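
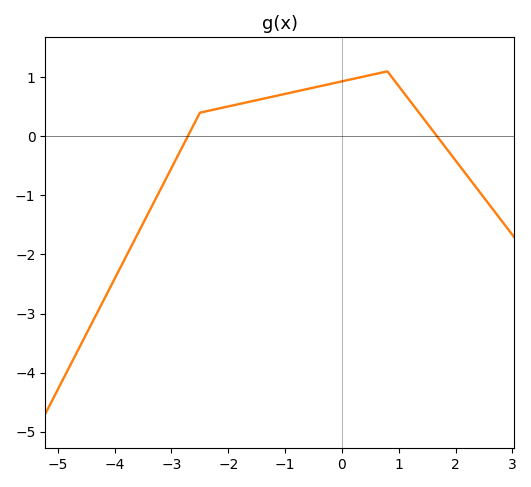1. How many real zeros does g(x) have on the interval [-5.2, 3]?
2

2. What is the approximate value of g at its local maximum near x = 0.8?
1.1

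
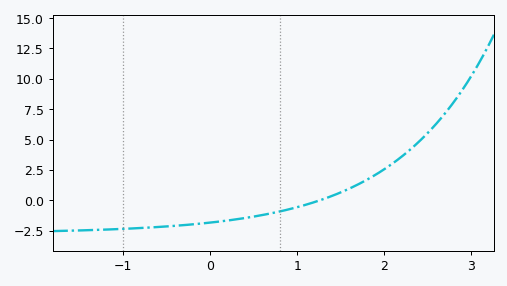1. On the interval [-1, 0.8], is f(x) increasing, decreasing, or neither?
increasing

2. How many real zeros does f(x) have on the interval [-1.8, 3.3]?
1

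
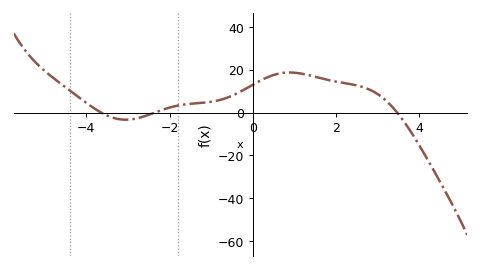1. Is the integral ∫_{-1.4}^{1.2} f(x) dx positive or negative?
positive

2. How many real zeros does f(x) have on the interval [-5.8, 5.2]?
3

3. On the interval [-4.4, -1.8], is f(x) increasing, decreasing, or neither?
neither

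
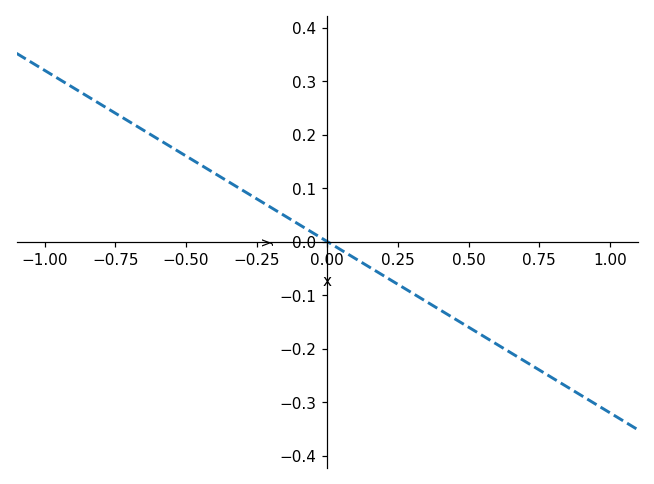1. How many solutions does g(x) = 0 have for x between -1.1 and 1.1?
1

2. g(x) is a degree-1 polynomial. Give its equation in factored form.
y = -0.32(x - 0)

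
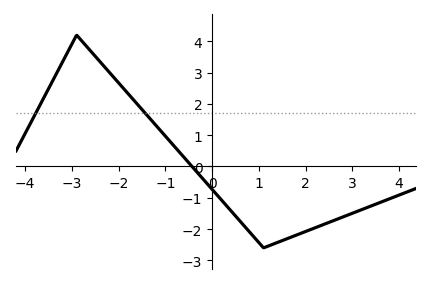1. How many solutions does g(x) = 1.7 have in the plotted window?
2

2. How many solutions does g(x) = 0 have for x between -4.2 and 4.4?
1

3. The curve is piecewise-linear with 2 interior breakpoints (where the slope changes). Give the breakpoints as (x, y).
(-2.9, 4.2); (1.1, -2.6)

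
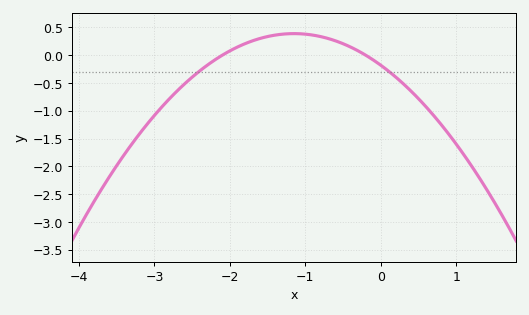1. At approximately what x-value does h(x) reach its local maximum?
-1.15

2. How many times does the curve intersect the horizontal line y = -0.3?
2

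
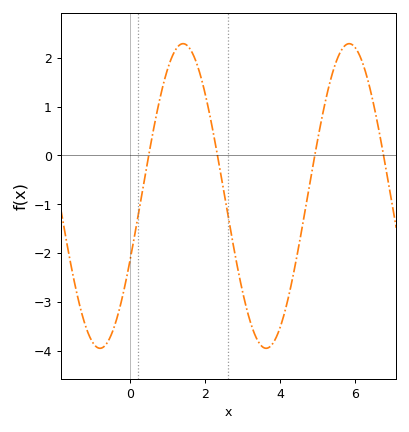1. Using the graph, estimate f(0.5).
0.03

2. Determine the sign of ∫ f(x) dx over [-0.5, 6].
negative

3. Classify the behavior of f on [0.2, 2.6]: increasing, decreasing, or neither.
neither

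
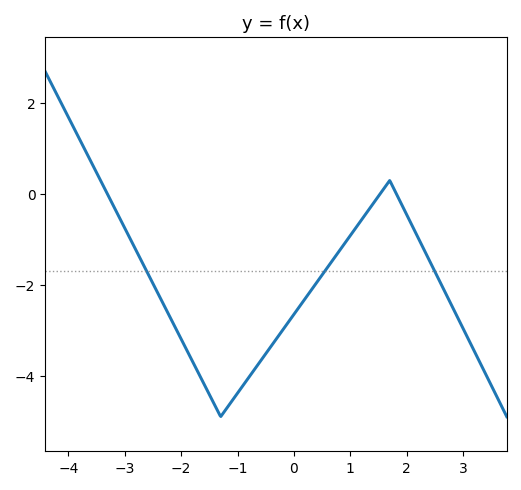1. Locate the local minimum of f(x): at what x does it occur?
-1.3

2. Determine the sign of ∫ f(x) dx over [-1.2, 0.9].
negative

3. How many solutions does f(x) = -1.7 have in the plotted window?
3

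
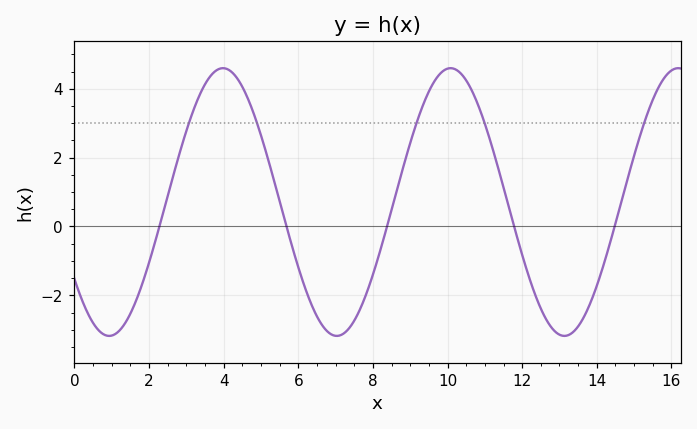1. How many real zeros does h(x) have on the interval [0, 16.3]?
5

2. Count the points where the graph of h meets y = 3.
5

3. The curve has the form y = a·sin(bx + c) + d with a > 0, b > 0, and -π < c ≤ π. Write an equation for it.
y = 3.89sin(1x - 2.5) + 0.71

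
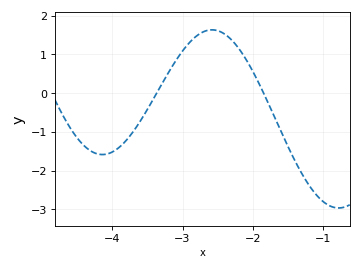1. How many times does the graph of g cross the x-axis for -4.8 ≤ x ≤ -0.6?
2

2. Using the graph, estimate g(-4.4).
-1.4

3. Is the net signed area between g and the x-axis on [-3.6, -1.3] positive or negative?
positive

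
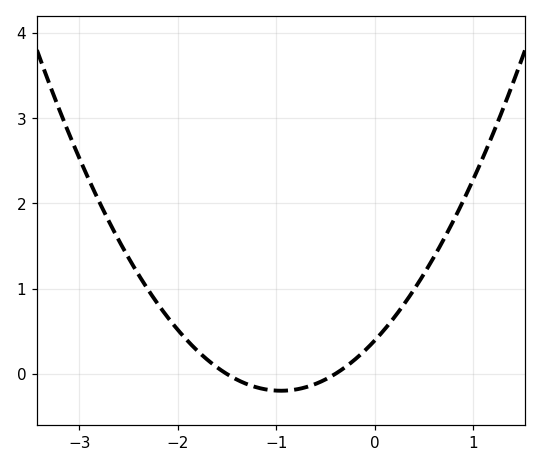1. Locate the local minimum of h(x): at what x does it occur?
-0.95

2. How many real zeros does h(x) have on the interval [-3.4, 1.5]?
2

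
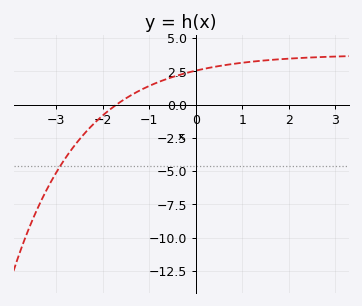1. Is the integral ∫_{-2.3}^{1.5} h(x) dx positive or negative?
positive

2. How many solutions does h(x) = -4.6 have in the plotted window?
1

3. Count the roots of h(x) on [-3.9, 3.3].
1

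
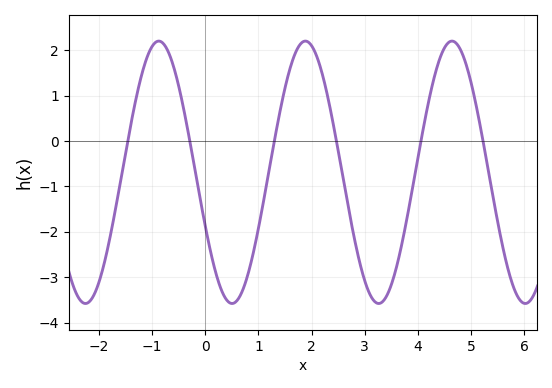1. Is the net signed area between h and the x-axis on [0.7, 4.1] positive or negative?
negative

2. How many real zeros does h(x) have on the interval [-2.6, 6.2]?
6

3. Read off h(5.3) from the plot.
-0.5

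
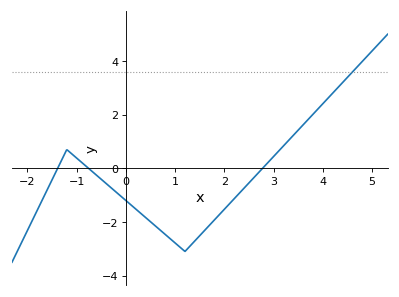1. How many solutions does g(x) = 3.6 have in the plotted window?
1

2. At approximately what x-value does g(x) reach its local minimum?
1.2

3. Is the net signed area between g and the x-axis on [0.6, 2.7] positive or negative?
negative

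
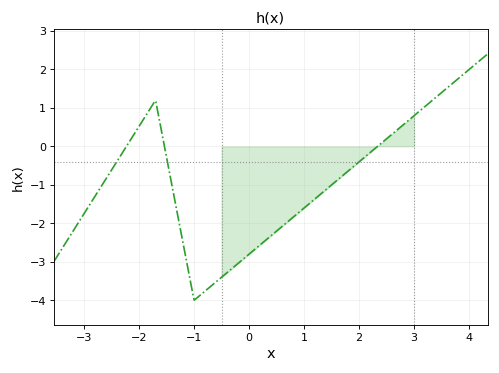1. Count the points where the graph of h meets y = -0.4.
3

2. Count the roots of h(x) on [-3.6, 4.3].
3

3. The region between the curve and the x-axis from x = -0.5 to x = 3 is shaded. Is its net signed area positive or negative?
negative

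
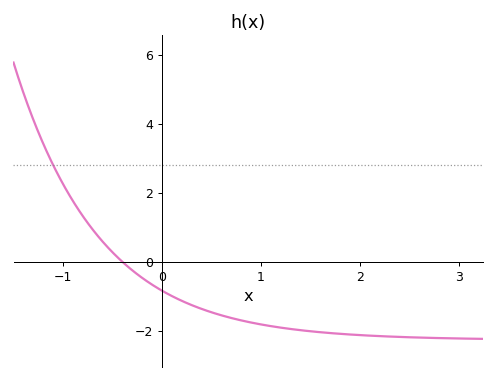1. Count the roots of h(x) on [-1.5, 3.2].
1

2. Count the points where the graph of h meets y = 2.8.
1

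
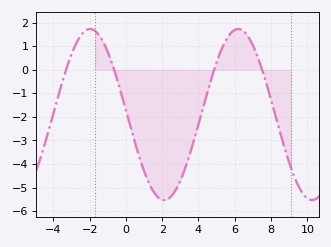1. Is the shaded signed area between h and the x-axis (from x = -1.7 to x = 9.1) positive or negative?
negative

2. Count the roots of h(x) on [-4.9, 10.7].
4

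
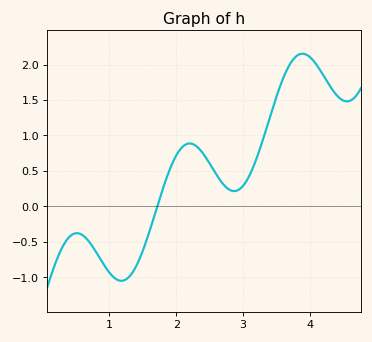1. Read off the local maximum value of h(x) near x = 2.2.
0.9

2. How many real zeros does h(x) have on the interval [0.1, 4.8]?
1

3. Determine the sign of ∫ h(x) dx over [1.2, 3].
positive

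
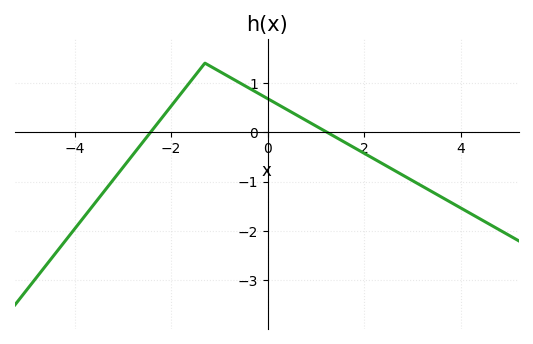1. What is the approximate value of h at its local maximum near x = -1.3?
1.4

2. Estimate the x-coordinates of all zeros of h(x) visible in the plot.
-2.4, 1.2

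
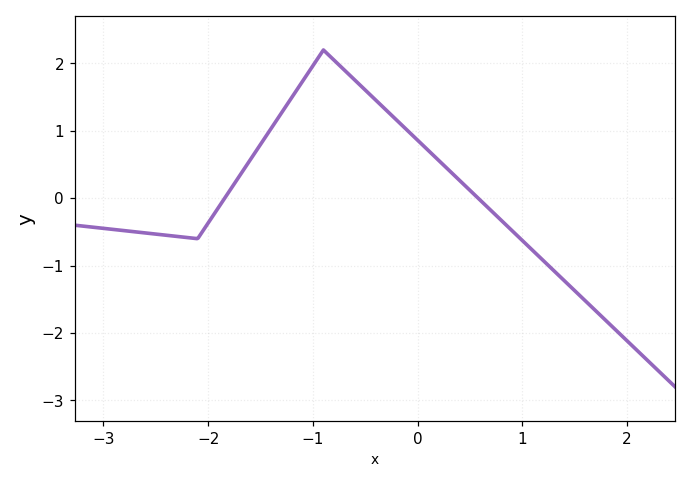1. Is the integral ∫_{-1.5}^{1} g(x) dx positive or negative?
positive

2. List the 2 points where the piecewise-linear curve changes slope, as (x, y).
(-2.1, -0.6); (-0.9, 2.2)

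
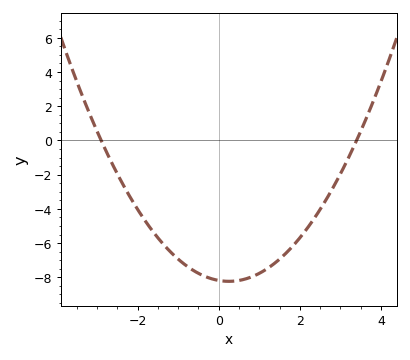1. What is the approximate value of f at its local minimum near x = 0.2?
-8.24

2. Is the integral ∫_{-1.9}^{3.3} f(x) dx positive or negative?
negative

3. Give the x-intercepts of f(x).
-2.9, 3.4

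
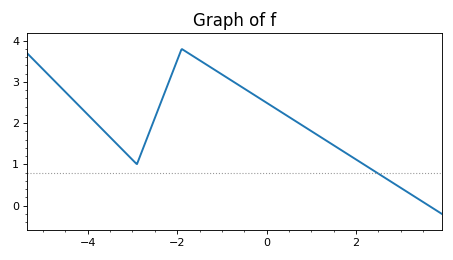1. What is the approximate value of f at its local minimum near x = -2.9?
1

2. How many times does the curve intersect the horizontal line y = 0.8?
1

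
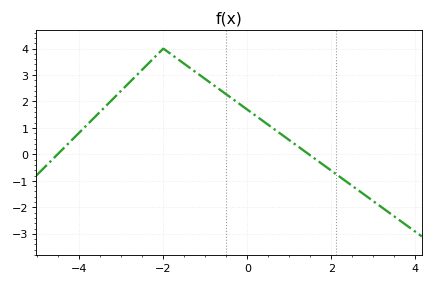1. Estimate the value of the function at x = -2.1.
3.84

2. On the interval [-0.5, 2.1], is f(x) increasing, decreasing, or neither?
decreasing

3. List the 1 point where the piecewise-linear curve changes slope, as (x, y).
(-2, 4)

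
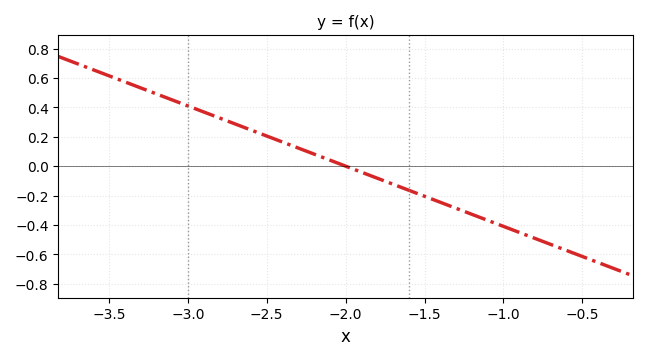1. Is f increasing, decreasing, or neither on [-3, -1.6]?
decreasing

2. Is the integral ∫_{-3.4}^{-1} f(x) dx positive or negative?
positive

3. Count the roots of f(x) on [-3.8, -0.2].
1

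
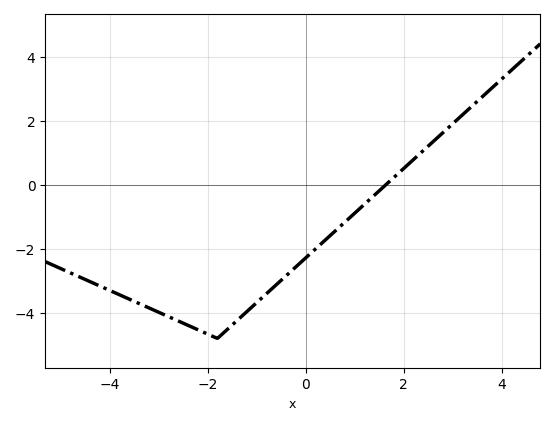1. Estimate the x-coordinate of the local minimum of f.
-1.8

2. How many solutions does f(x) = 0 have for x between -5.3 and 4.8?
1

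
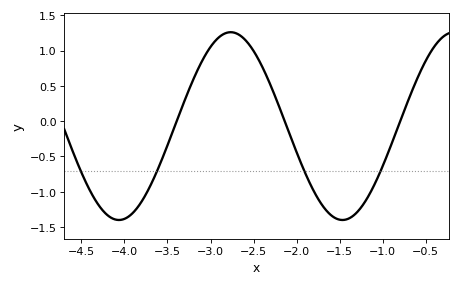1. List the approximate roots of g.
-3.4, -2.1, -0.8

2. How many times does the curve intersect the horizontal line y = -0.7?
4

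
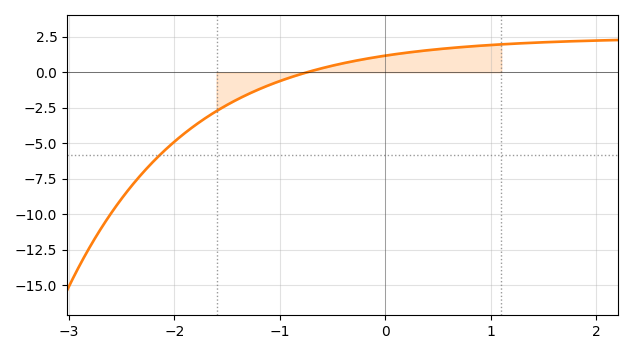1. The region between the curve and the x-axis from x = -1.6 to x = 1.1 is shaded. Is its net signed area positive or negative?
positive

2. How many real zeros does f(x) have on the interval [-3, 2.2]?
1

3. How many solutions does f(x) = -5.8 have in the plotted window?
1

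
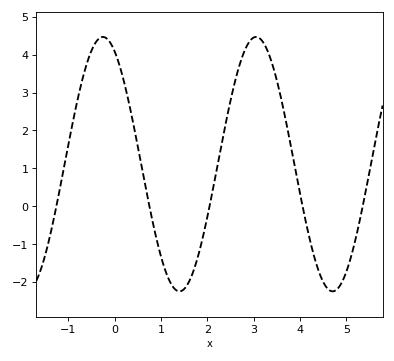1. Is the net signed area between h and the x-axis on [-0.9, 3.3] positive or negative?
positive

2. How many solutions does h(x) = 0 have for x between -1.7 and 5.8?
5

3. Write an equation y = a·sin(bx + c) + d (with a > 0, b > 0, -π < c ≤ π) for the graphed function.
y = 3.36sin(1.9x + 2.1) + 1.11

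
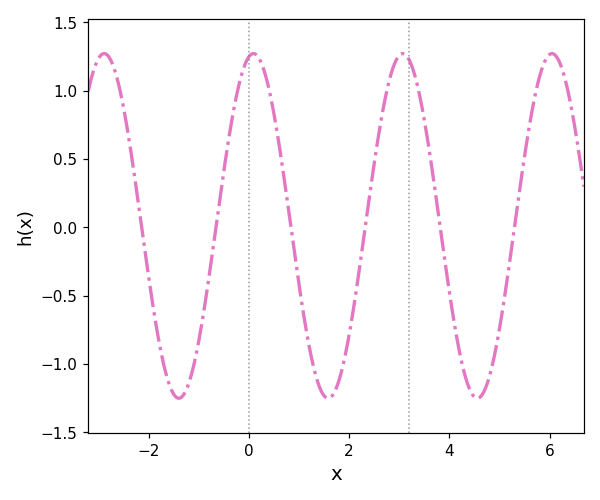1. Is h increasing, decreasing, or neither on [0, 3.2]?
neither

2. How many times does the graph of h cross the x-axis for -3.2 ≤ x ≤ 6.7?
6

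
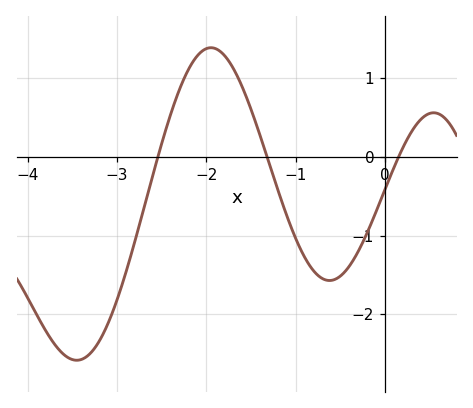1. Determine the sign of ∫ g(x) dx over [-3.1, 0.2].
negative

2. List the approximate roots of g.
-2.54, -1.32, 0.153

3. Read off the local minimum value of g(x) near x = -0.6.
-1.57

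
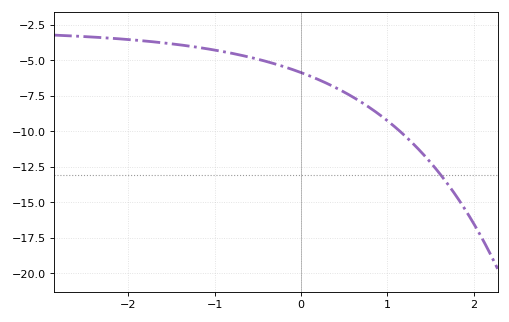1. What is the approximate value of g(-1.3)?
-4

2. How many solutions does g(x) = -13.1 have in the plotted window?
1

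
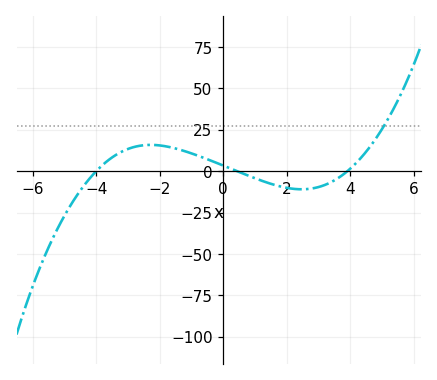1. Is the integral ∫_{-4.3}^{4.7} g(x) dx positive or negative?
positive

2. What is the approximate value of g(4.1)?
3.4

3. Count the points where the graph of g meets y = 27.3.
1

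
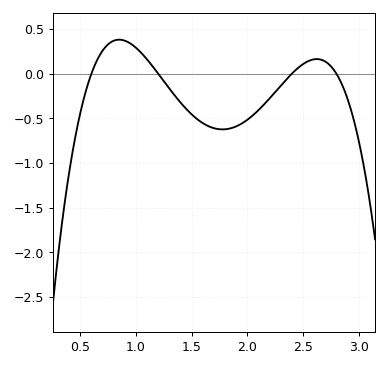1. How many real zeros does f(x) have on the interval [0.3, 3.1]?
4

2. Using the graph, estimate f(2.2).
-0.3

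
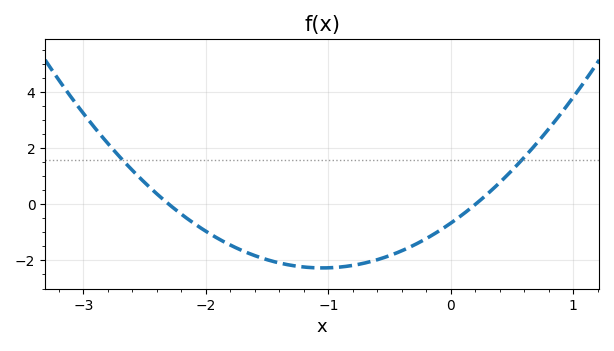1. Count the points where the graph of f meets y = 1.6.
2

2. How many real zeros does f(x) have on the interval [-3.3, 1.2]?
2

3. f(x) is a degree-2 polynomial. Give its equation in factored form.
y = 1.45(x + 2.3)(x - 0.2)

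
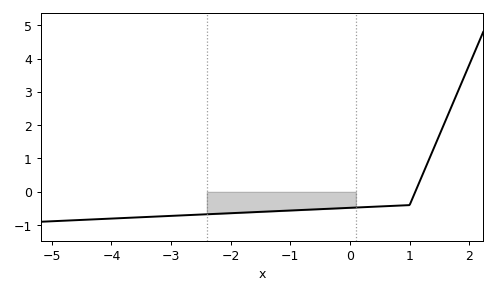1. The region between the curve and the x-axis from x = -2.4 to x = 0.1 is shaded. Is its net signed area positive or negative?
negative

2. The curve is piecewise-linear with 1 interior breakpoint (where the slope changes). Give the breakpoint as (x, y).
(1, -0.4)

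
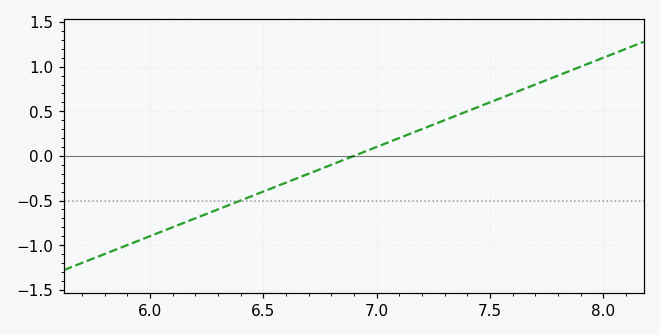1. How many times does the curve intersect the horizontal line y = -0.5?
1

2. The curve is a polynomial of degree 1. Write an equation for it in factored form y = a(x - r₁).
y = 1(x - 6.9)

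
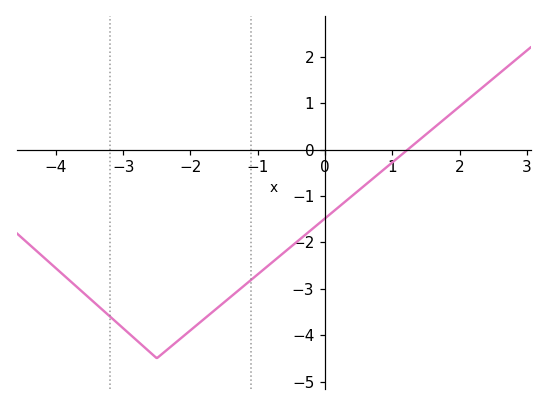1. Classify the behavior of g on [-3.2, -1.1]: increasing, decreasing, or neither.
neither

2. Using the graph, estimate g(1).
-0.277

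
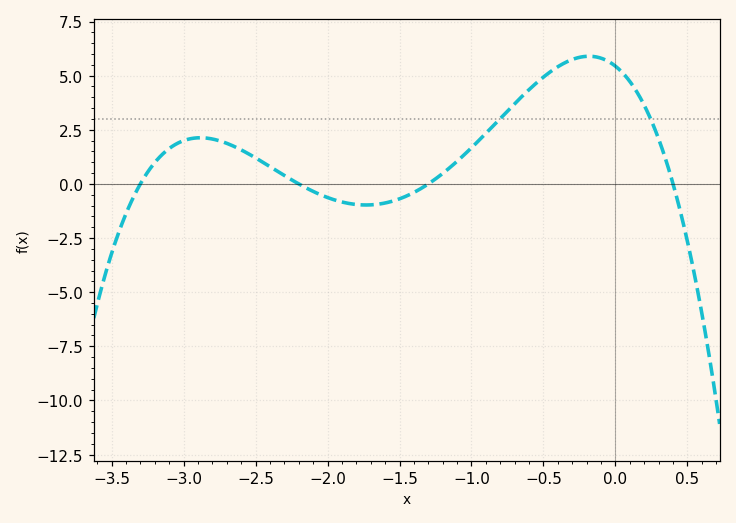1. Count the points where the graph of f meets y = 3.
2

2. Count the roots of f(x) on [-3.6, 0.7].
4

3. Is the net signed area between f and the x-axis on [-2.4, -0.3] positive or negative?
positive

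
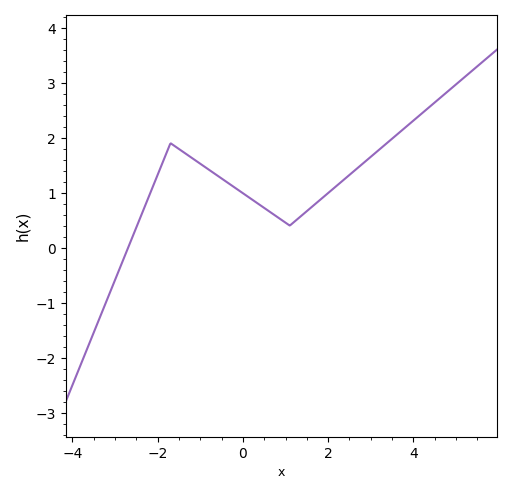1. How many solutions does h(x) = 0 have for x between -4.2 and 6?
1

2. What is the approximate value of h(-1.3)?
1.69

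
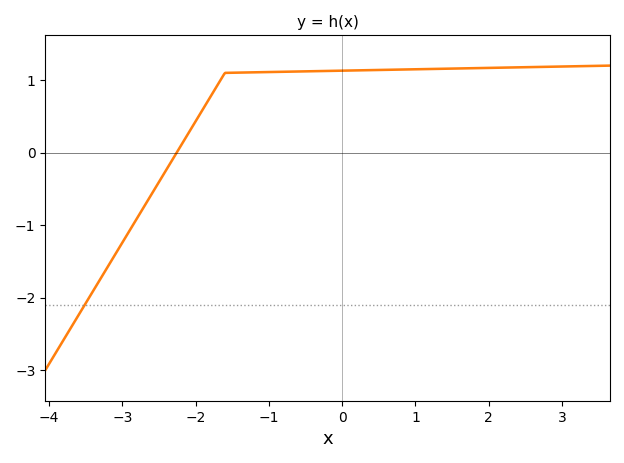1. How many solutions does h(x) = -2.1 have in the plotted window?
1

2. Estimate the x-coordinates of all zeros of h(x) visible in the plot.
-2.2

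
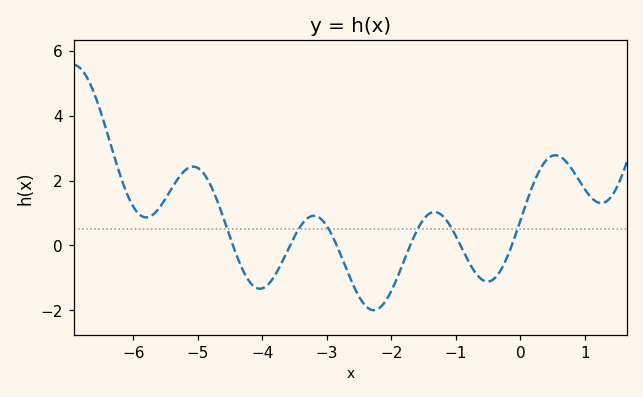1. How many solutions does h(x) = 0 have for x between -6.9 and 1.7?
6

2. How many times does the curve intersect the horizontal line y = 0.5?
6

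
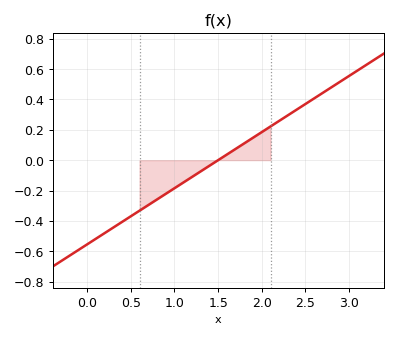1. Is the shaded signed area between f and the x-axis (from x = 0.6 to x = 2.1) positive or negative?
negative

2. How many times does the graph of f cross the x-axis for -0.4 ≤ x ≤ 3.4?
1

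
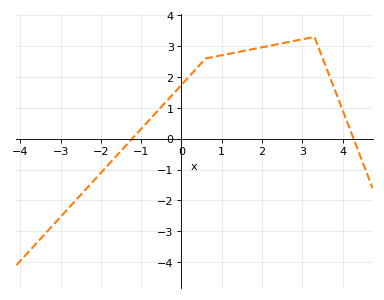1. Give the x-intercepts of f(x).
-1.22, 4.27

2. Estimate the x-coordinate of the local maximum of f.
3.3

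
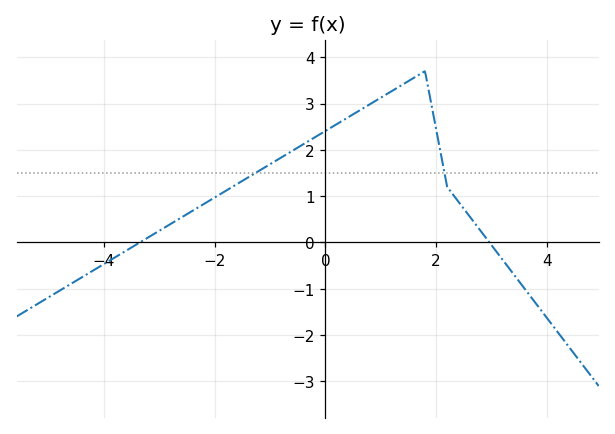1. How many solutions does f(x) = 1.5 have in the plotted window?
2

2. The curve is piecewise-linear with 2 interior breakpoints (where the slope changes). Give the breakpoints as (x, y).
(1.8, 3.7); (2.2, 1.2)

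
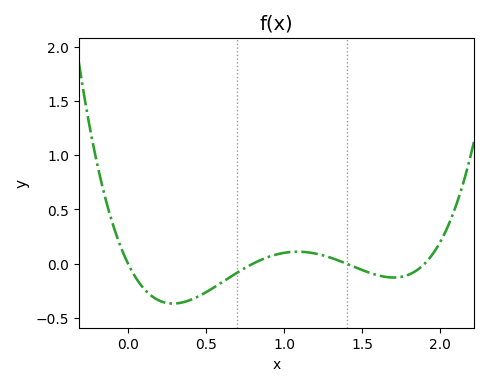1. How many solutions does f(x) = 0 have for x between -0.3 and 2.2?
4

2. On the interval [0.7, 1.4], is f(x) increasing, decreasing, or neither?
neither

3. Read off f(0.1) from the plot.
-0.25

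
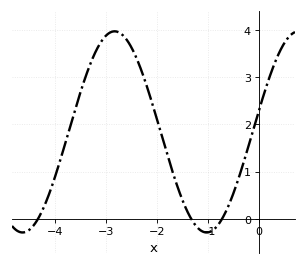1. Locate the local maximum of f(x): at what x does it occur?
-2.82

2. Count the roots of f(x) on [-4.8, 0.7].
3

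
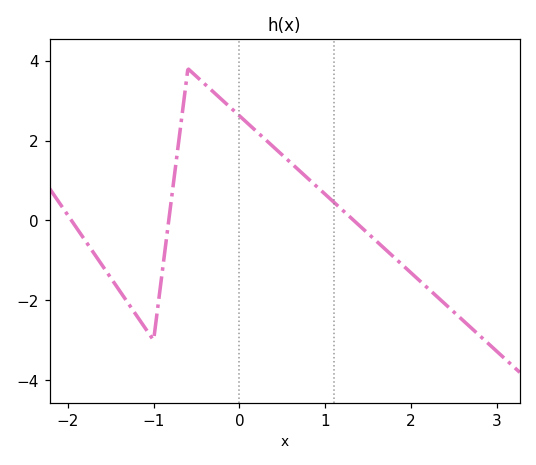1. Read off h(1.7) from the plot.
-0.8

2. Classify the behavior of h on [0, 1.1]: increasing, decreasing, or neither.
decreasing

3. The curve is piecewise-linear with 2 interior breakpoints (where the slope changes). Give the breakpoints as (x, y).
(-1, -3); (-0.6, 3.8)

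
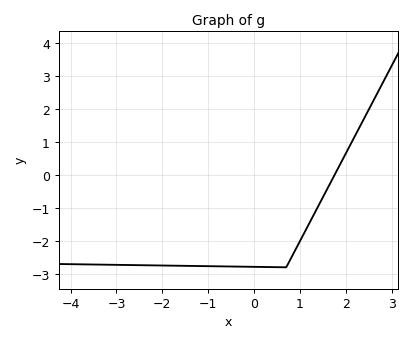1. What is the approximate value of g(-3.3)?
-2.7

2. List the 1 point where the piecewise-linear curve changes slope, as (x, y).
(0.7, -2.8)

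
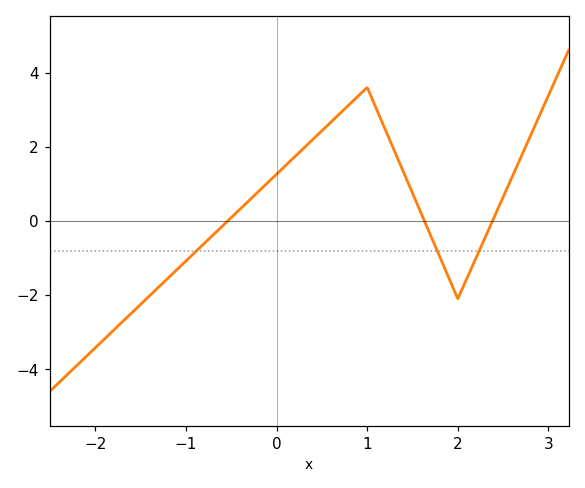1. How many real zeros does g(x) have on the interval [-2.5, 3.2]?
3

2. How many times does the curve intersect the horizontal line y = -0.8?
3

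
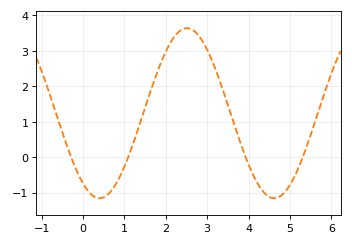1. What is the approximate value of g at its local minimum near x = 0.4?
-1.2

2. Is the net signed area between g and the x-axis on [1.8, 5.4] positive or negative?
positive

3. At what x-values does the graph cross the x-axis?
-0.3, 1.1, 3.9, 5.3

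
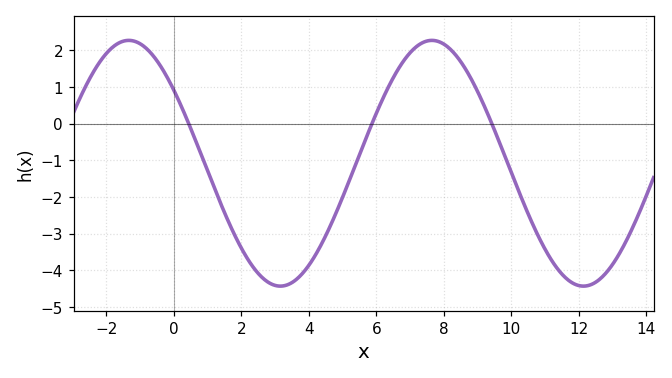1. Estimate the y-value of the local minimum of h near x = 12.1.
-4.43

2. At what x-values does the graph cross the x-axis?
0.446, 5.87, 9.42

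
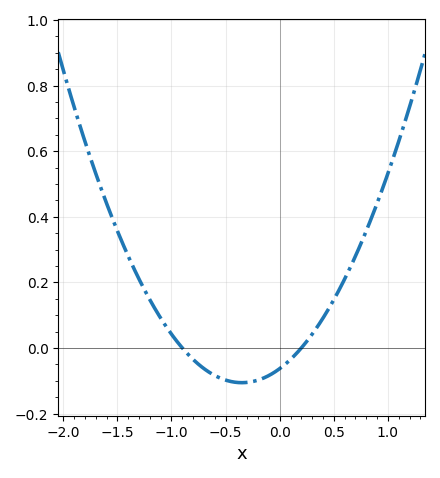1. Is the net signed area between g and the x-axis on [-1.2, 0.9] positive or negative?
positive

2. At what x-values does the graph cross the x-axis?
-0.9, 0.2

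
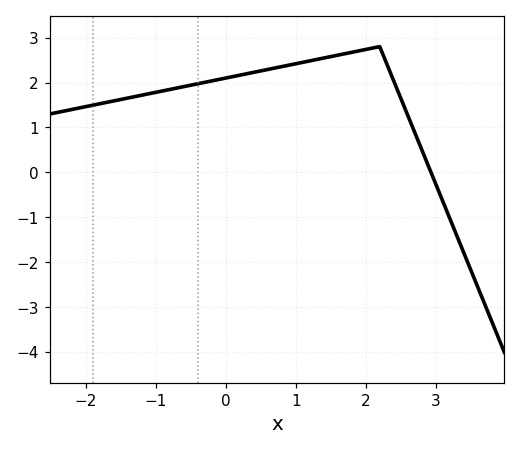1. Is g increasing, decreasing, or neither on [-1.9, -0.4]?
increasing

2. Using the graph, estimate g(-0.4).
1.97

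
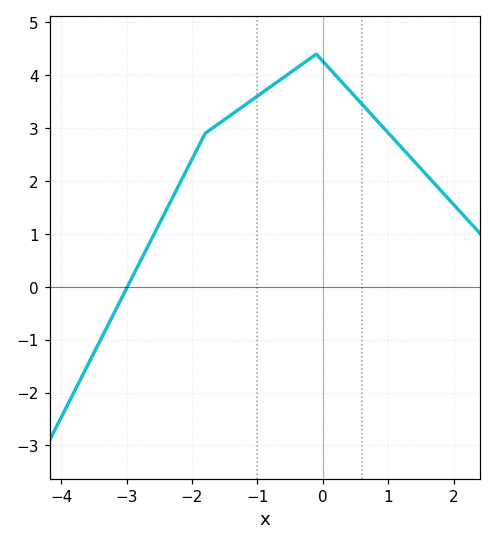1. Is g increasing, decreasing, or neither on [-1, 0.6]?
neither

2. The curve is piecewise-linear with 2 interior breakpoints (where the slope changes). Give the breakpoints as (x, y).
(-1.8, 2.9); (-0.1, 4.4)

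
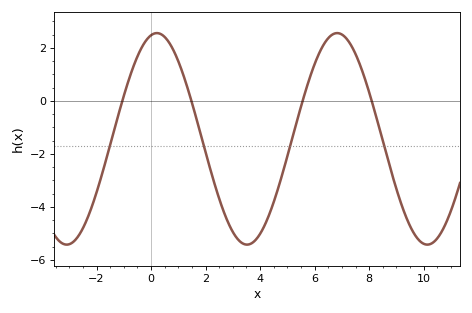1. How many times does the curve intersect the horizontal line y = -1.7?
4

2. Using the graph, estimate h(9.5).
-4.72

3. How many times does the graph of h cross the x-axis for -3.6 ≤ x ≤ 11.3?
4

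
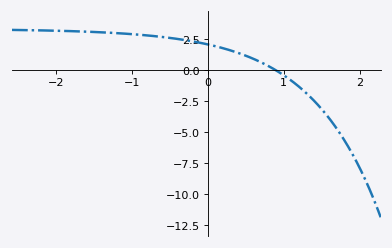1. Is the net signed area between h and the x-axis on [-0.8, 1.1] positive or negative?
positive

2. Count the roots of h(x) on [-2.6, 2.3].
1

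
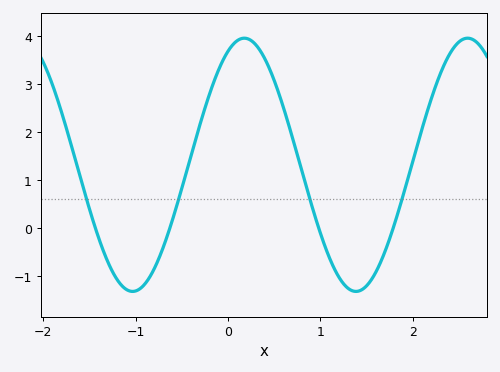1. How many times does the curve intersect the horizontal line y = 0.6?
4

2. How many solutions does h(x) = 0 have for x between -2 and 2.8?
4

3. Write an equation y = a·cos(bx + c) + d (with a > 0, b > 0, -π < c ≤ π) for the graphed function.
y = 2.64cos(2.6x - 0.46) + 1.32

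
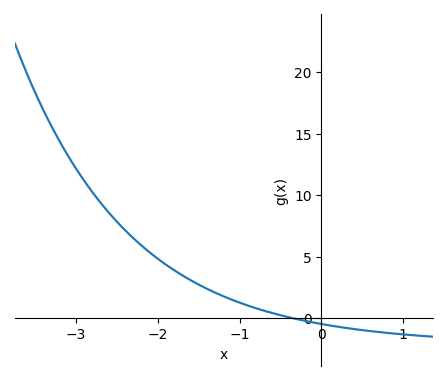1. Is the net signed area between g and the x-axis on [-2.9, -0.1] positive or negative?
positive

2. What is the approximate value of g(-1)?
1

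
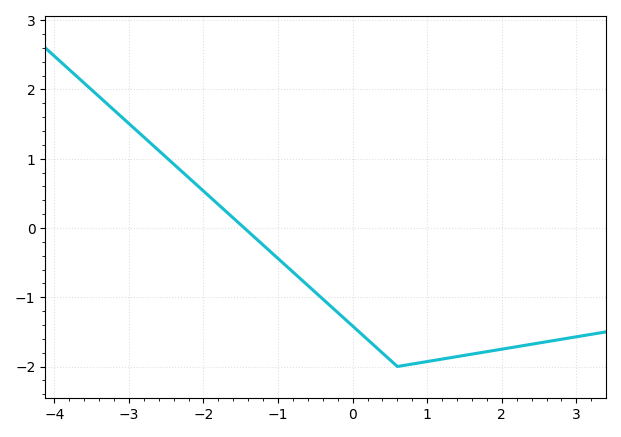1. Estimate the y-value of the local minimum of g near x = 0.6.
-2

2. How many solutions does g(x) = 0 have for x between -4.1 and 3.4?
1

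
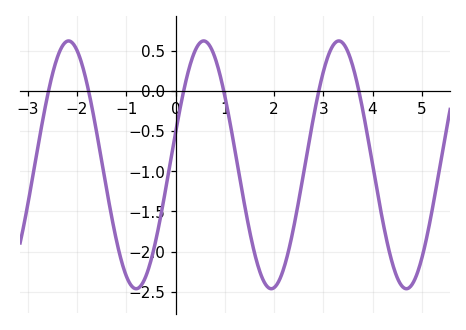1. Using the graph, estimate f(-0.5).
-2.1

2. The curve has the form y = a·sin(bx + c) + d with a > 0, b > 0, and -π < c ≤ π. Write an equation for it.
y = 1.54sin(2.3x + 0.26) - 0.92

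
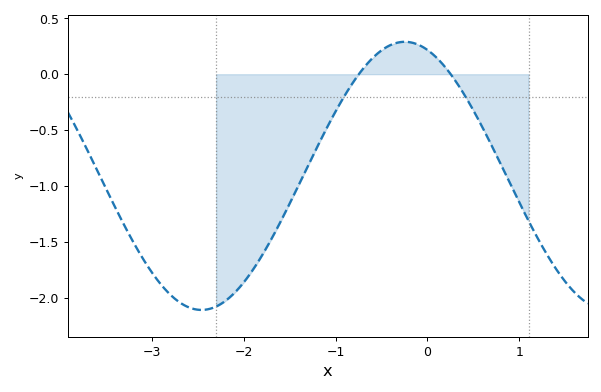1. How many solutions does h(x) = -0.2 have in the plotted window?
2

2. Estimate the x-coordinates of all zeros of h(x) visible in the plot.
-0.747, 0.253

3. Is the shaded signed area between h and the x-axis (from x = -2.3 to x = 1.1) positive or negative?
negative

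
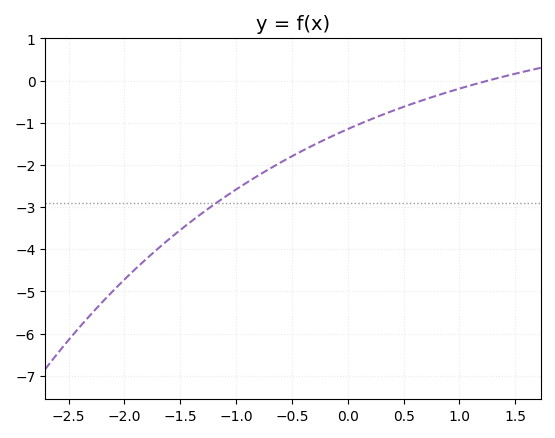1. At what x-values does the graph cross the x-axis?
1.3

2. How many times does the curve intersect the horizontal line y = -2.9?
1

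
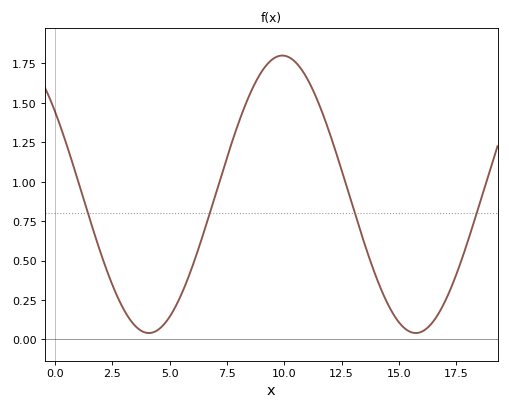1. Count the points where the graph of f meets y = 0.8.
4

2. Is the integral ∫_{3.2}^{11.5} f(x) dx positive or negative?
positive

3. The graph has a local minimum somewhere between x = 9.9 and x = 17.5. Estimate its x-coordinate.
15.5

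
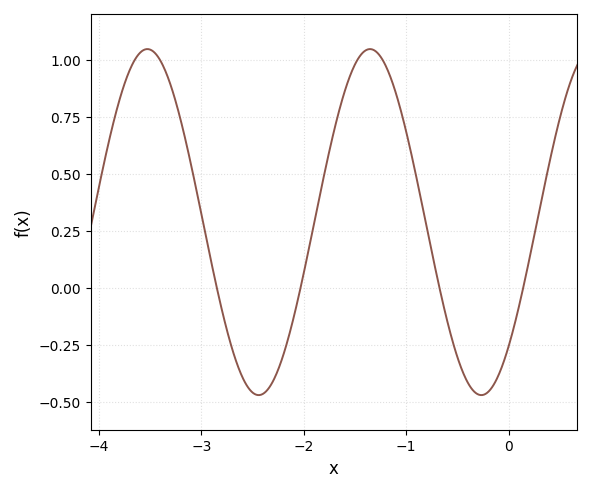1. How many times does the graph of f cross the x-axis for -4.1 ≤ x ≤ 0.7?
4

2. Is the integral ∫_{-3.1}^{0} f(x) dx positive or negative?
positive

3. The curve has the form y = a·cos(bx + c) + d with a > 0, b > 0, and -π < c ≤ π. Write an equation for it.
y = 0.76cos(2.89x - 2.37) + 0.29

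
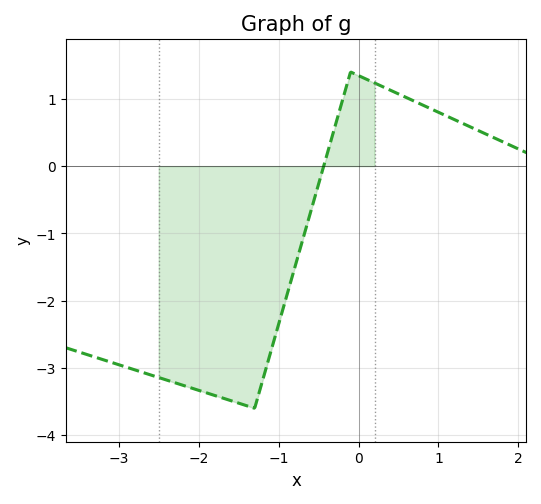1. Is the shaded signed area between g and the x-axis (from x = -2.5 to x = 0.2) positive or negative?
negative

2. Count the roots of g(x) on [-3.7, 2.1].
1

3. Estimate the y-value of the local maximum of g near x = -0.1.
1.4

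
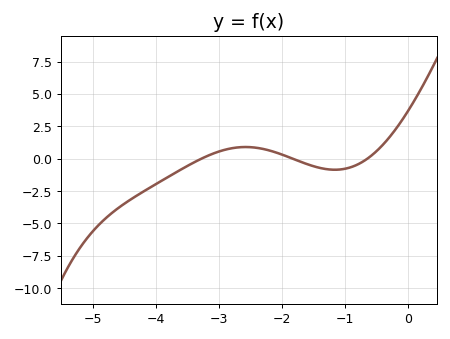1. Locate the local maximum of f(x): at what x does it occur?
-2.58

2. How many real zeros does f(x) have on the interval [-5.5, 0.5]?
3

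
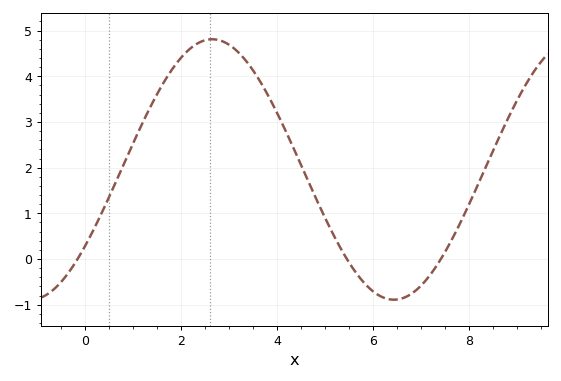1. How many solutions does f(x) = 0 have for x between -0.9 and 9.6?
3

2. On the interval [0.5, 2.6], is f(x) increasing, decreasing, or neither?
increasing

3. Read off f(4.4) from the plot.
2.3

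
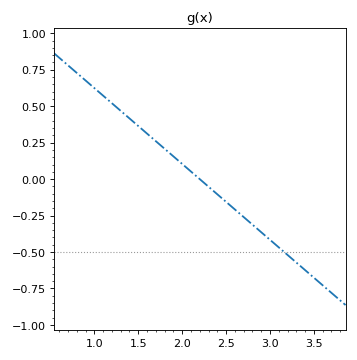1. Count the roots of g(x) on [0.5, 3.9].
1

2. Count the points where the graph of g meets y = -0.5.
1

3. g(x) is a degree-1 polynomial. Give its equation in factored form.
y = -0.52(x - 2.2)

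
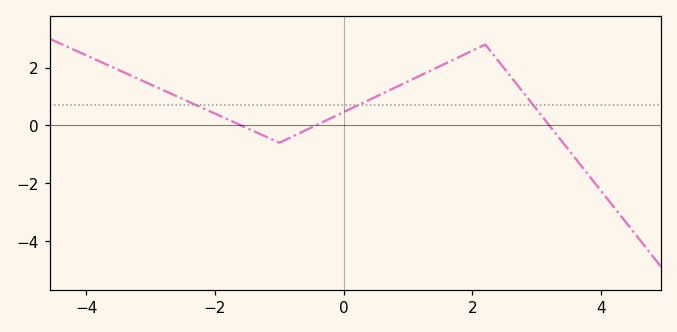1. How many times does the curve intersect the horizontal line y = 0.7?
3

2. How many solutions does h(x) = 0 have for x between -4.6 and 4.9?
3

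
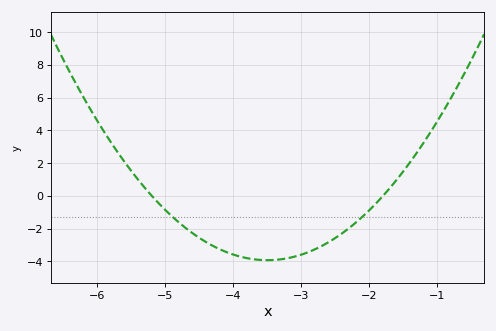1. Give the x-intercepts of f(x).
-5.2, -1.8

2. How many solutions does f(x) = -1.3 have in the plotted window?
2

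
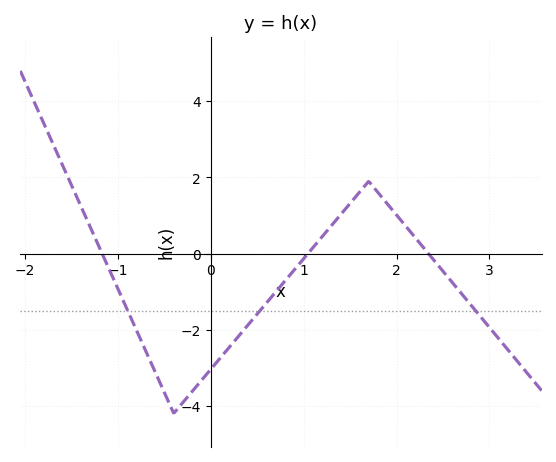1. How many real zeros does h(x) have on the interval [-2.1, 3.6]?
3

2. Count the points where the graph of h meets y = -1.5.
3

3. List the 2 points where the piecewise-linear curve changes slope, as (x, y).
(-0.4, -4.2); (1.7, 1.9)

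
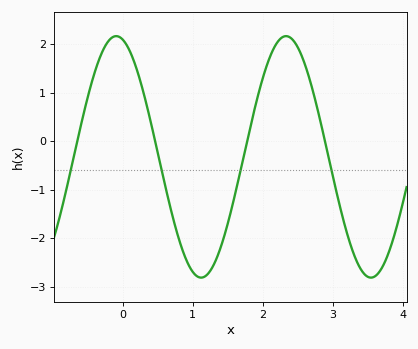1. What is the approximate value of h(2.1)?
1.73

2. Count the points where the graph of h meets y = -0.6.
4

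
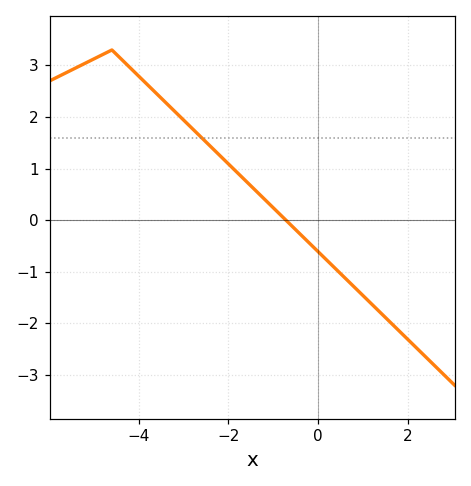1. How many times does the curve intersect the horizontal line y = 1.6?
1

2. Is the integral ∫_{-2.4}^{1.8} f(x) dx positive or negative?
negative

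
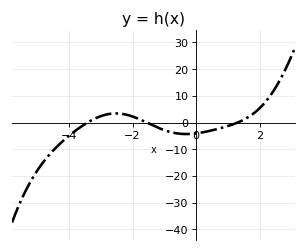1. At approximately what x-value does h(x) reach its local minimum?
-0.4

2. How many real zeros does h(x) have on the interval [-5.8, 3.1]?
3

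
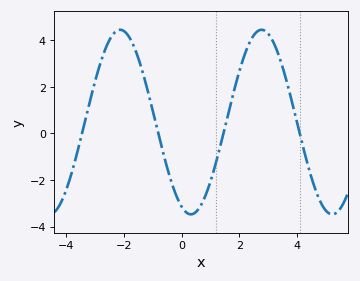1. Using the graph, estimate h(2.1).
3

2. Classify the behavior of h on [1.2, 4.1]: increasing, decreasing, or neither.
neither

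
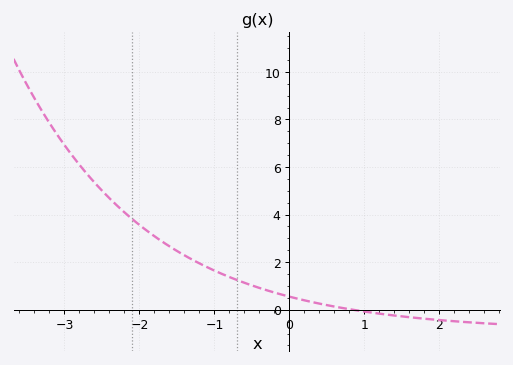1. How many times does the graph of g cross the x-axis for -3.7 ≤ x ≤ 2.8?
1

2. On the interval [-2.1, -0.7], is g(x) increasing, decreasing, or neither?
decreasing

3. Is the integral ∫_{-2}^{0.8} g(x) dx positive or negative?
positive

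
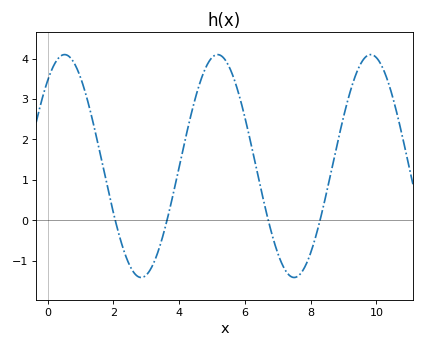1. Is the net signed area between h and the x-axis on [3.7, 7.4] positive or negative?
positive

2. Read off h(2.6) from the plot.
-1.3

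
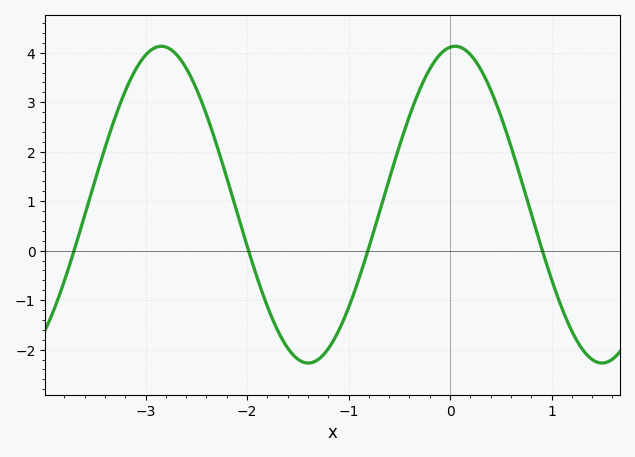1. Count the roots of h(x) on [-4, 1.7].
4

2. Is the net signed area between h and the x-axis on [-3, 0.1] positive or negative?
positive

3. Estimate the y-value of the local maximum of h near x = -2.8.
4.1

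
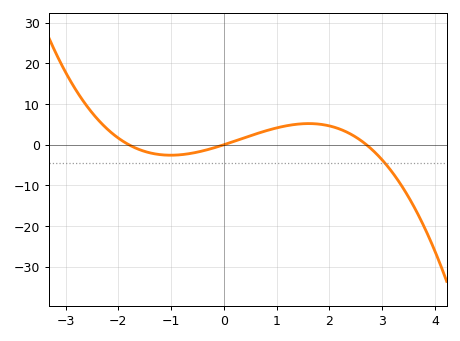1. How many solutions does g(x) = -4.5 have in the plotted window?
1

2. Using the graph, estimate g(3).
-4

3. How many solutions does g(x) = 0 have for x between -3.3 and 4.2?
3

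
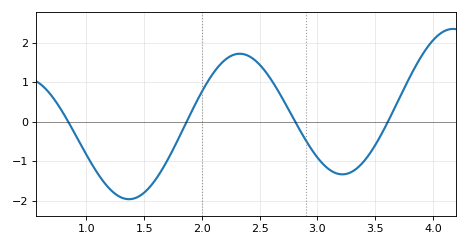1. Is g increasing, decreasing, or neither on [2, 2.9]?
neither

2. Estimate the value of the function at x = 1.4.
-2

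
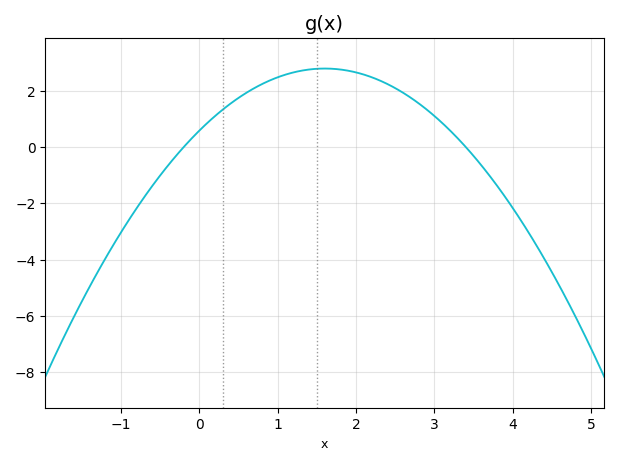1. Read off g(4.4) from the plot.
-4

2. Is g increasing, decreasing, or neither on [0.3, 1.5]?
increasing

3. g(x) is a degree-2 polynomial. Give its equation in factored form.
y = -0.86(x + 0.2)(x - 3.4)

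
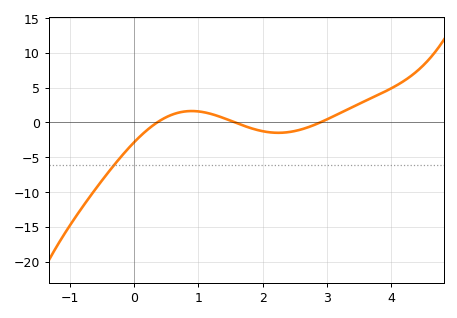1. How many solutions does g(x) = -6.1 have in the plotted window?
1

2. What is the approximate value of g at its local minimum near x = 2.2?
-1.49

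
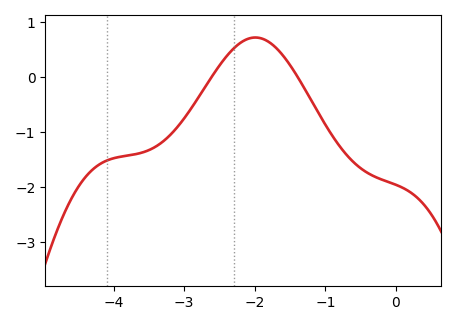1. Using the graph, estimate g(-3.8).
-1.42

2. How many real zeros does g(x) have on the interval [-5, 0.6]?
2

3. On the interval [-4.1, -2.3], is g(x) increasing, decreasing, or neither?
increasing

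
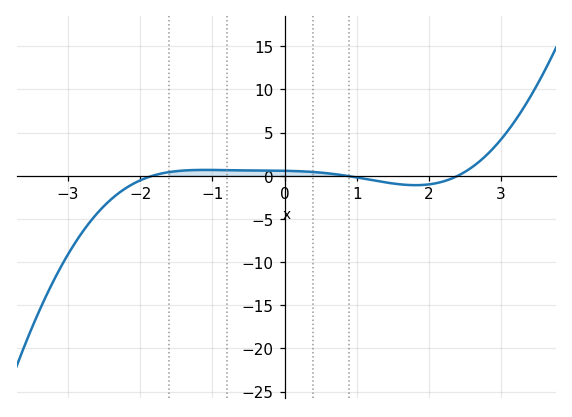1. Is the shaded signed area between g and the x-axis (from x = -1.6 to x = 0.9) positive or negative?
positive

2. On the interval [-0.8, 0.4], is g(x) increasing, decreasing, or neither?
decreasing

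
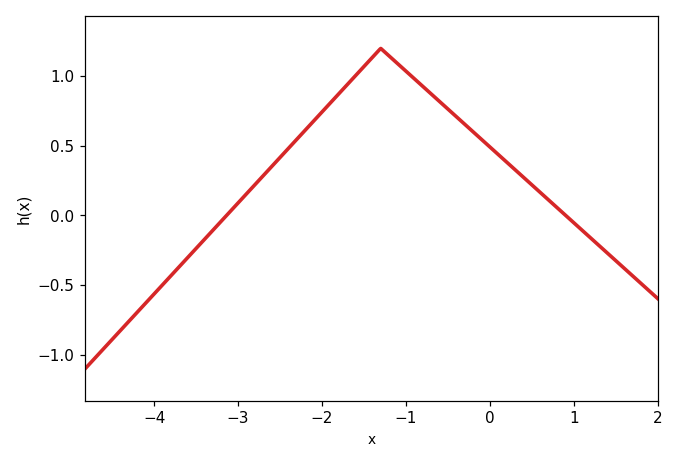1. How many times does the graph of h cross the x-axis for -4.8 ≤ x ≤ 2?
2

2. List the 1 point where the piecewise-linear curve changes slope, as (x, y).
(-1.3, 1.2)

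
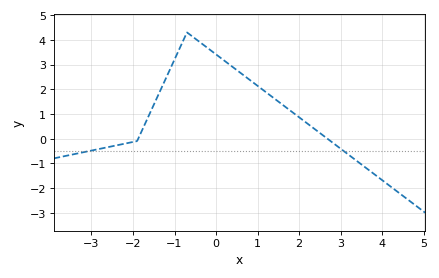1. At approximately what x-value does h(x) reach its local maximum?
-0.697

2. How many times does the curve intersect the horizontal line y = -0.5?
2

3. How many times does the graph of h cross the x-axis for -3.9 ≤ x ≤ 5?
2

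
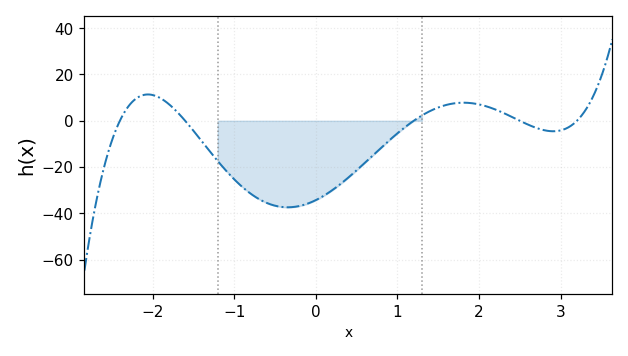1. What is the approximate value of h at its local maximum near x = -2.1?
11.4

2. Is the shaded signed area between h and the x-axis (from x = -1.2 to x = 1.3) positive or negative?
negative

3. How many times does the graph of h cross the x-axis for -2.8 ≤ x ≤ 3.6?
5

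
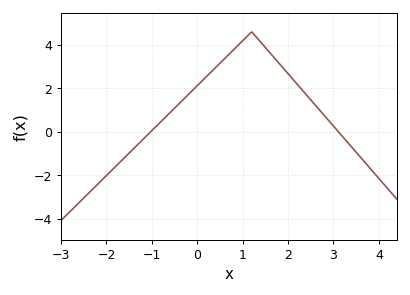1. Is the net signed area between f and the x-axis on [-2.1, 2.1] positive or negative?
positive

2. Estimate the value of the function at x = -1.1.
-0.156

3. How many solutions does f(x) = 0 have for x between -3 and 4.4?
2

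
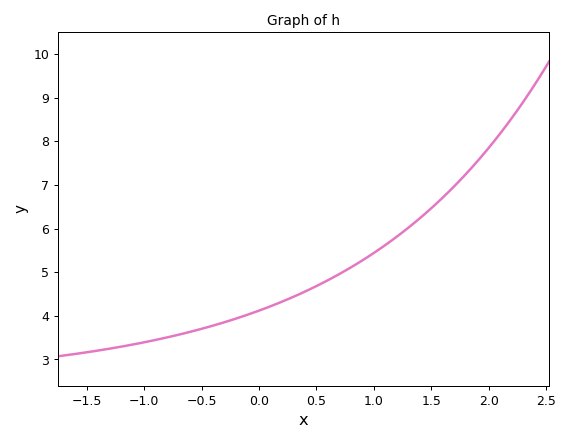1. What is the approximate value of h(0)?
4.12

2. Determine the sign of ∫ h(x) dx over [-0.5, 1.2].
positive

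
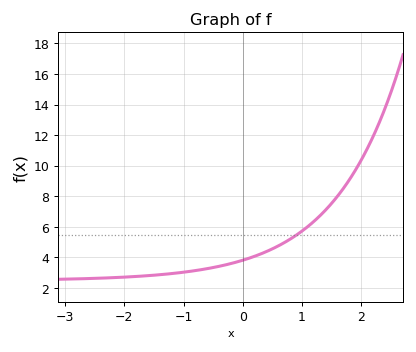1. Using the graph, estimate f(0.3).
4.23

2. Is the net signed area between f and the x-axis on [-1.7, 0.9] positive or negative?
positive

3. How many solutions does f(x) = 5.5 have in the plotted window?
1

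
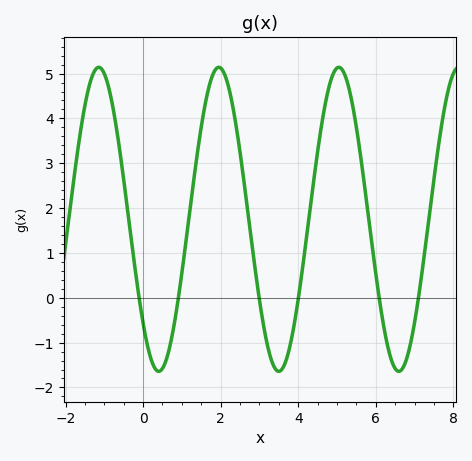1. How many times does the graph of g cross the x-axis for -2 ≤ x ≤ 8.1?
6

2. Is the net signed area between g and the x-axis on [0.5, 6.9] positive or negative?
positive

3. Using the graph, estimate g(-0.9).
4.73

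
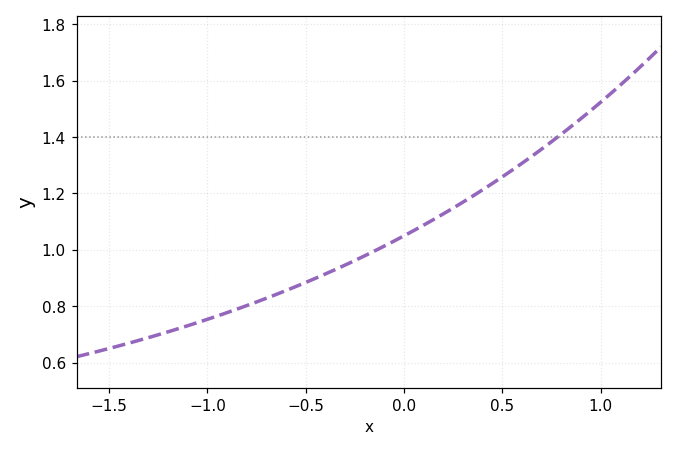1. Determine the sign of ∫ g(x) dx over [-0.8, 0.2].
positive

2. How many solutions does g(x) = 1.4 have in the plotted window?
1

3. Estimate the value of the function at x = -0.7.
0.829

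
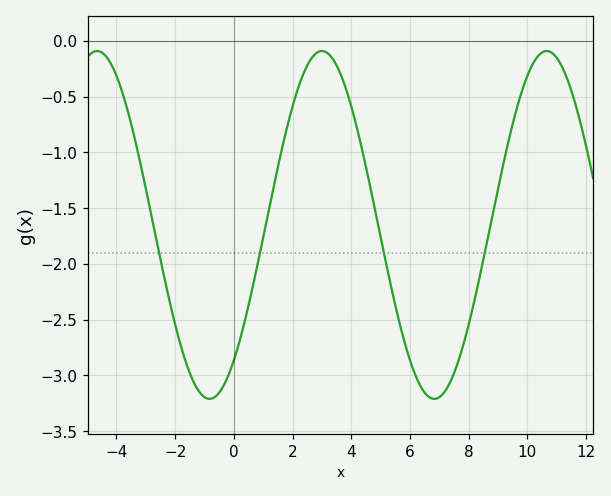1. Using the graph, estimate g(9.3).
-0.97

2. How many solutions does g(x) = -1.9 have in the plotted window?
4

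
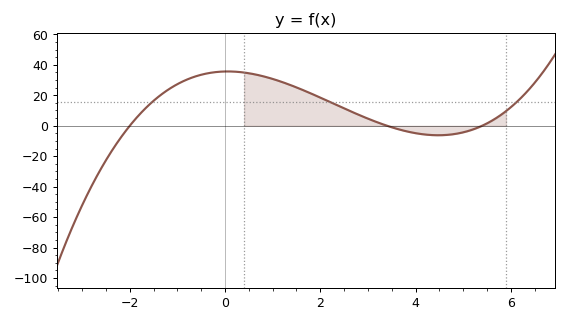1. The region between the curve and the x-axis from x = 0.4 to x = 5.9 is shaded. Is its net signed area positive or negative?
positive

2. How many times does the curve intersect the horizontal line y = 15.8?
3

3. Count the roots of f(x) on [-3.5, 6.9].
3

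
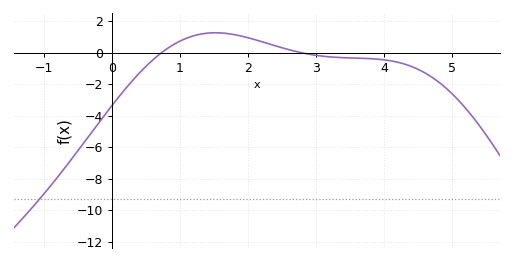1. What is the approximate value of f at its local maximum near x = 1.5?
1.2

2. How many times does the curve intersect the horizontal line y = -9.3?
1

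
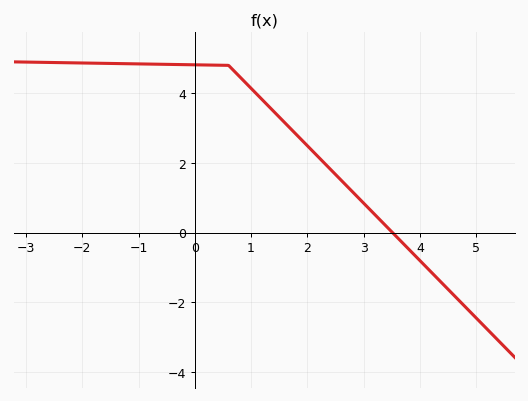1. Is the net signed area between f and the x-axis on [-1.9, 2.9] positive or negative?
positive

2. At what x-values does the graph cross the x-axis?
3.6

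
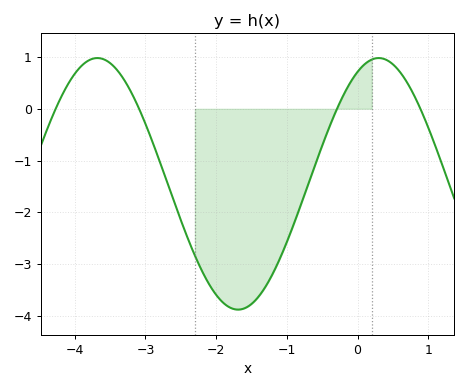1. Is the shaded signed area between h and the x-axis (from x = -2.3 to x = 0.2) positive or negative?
negative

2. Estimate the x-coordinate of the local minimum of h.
-1.7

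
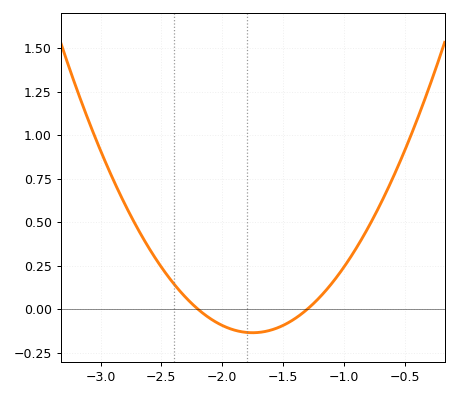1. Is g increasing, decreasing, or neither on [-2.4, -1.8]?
decreasing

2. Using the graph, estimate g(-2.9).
0.76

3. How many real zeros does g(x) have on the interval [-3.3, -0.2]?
2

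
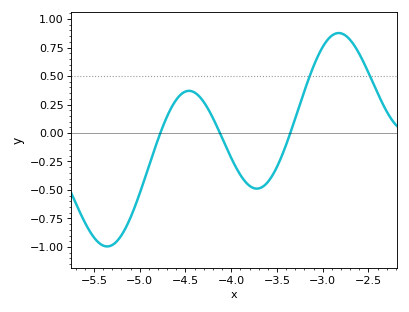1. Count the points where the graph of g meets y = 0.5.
2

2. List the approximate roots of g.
-4.77, -4.12, -3.35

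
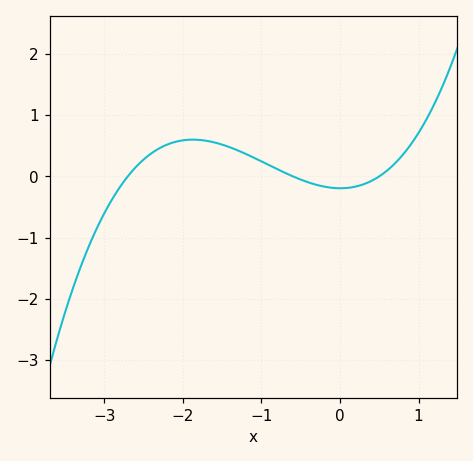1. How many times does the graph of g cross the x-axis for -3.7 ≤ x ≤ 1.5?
3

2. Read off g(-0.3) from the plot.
-0.138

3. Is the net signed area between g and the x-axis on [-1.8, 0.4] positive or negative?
positive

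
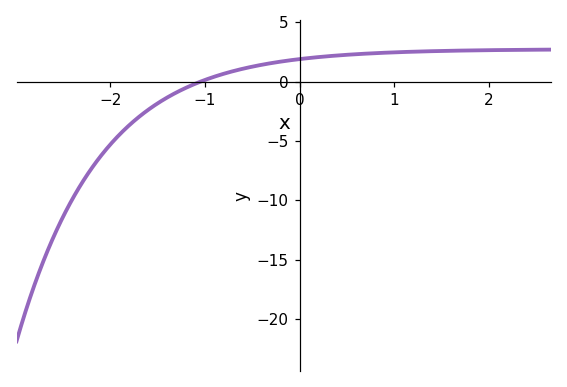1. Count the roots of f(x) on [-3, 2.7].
1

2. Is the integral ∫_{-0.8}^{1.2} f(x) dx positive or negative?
positive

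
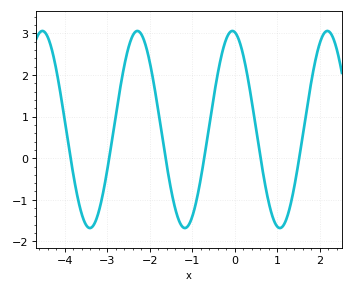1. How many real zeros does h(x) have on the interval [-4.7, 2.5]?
6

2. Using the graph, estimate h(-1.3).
-1.53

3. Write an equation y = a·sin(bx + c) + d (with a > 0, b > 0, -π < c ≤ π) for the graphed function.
y = 2.37sin(2.81x + 1.72) + 0.69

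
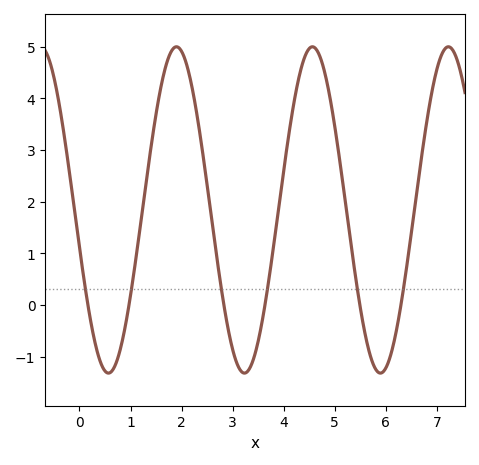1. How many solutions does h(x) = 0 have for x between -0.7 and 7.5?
6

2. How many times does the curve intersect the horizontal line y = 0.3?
6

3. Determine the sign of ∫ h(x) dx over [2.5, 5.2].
positive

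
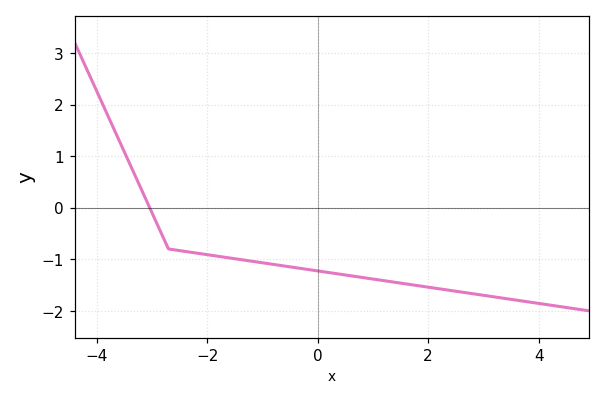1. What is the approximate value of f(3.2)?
-1.73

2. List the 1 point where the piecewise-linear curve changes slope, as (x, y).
(-2.7, -0.8)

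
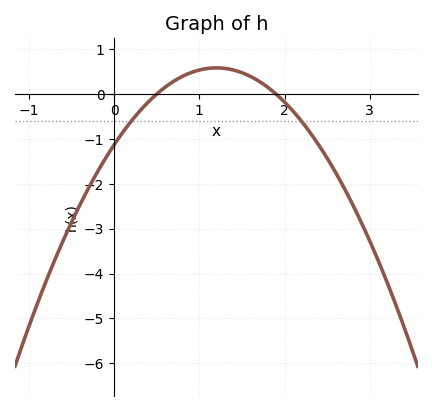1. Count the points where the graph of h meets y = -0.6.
2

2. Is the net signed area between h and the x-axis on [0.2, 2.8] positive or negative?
negative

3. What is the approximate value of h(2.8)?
-2.46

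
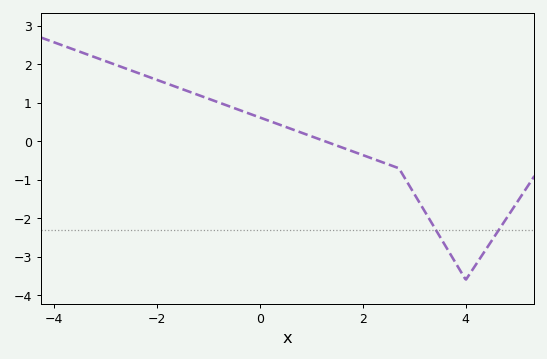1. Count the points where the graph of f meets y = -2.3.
2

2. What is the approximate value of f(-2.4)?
1.79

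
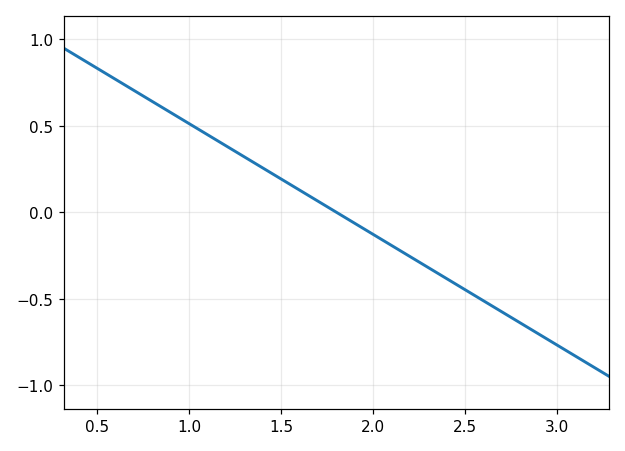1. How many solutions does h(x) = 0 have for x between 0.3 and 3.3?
1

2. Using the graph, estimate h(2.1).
-0.192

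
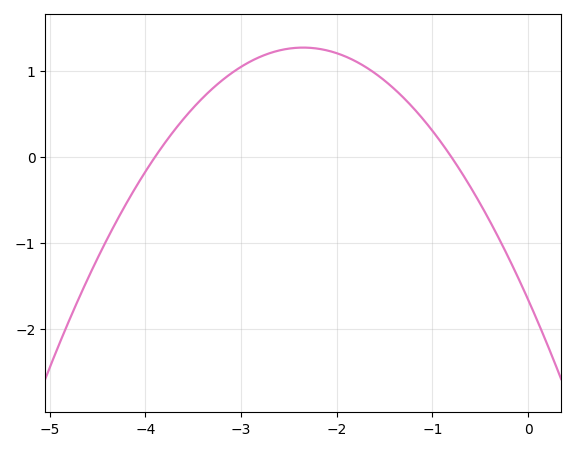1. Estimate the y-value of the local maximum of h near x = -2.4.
1.3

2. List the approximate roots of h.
-3.9, -0.8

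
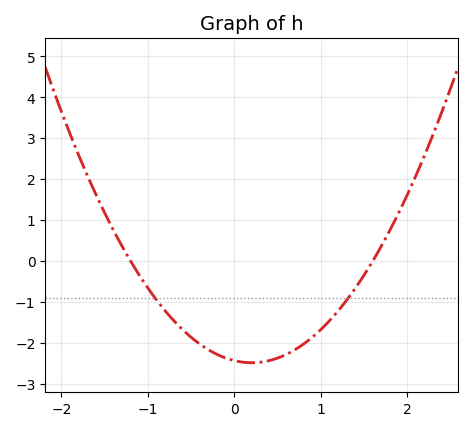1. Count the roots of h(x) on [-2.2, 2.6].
2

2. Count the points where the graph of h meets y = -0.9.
2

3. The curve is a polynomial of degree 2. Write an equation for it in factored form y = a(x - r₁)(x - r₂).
y = 1.27(x + 1.2)(x - 1.6)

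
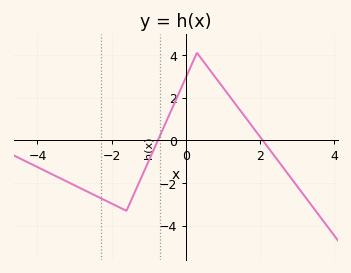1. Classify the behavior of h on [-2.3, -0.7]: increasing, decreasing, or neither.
neither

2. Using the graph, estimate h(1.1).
2.25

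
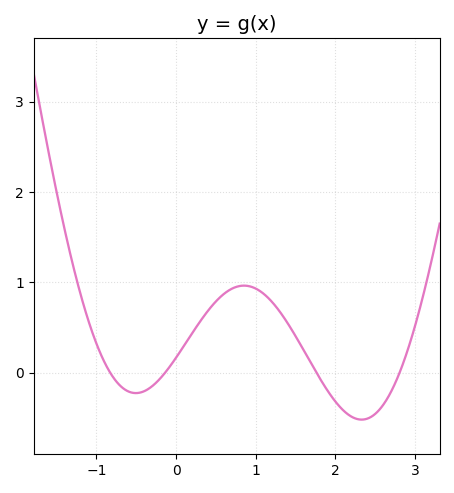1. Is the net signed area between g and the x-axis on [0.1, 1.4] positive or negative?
positive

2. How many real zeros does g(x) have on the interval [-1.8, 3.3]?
4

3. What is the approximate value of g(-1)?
0.32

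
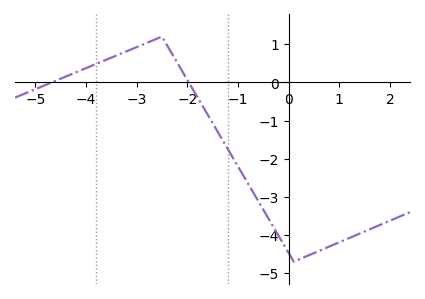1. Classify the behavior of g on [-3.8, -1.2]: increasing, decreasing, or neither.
neither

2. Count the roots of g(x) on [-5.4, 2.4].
2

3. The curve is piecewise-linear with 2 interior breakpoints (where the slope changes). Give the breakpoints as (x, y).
(-2.5, 1.2); (0.1, -4.7)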